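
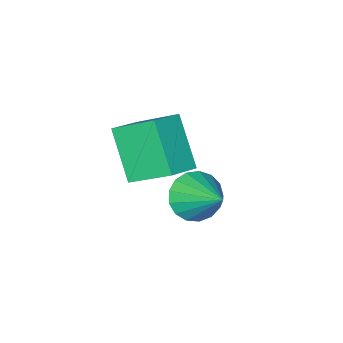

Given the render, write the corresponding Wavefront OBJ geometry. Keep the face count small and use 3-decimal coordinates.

v 2.238 1.801 -0.695
v 2.718 1.274 0.021
v 2.342 3.539 0.515
v 3.075 1.446 -0.257
v 3.241 1.698 -0.634
v 3.176 1.975 -1.025
v 2.896 2.211 -1.341
v 2.466 2.354 -1.509
v 1.983 2.369 -1.49
v 1.559 2.255 -1.289
v 1.29 2.037 -0.952
v 1.238 1.764 -0.556
v 1.415 1.5 -0.191
v 1.781 1.305 0.057
v 2.251 1.224 0.134
v 3.422 0.005 2.476
v 2.683 1.453 3.588
v 3.654 1.392 0.823
v 2.915 2.84 1.935
v 4.545 0.28 2.865
v 3.806 1.728 3.977
v 4.777 1.667 1.212
v 4.038 3.115 2.324
f 2 1 4
f 2 4 3
f 4 1 5
f 4 5 3
f 5 1 6
f 5 6 3
f 6 1 7
f 6 7 3
f 7 1 8
f 7 8 3
f 8 1 9
f 8 9 3
f 9 1 10
f 9 10 3
f 10 1 11
f 10 11 3
f 11 1 12
f 11 12 3
f 12 1 13
f 12 13 3
f 13 1 14
f 13 14 3
f 14 1 15
f 14 15 3
f 15 1 2
f 15 2 3
f 17 19 16
f 20 17 16
f 16 19 18
f 18 20 16
f 17 23 19
f 21 17 20
f 21 23 17
f 19 23 18
f 22 20 18
f 18 23 22
f 22 21 20
f 23 21 22



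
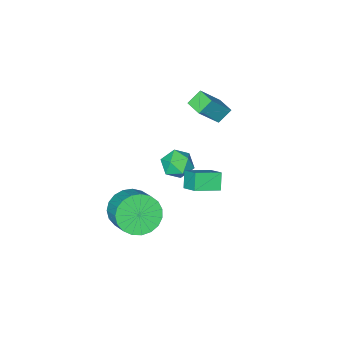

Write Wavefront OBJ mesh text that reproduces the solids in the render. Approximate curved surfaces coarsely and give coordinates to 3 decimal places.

v -2.056 3.247 -0.205
v -1.917 4.093 0.366
v -1.684 3.637 -0.875
v -1.545 4.483 -0.305
v -0.995 2.837 0.145
v -0.856 3.683 0.715
v -0.623 3.227 -0.526
v -0.484 4.073 0.045
v -4.017 1.564 2.122
v -2.998 1.474 3.3
v -3.914 2.398 2.097
v -2.896 2.308 3.275
v -3.404 1.472 1.585
v -2.386 1.382 2.763
v -3.302 2.306 1.56
v -2.283 2.216 2.738
v 1.488 2.347 -1.274
v 2.366 1.914 -1.124
v 2.77 3 -0.356
v 1.892 3.433 -0.506
v 2.435 2.131 -1.467
v 2.839 3.217 -0.699
v 2.34 2.385 -1.777
v 2.744 3.471 -1.009
v 2.098 2.633 -1.999
v 2.502 3.719 -1.232
v 1.75 2.831 -2.097
v 2.155 3.917 -1.329
v 1.357 2.945 -2.052
v 1.762 4.031 -1.284
v 0.987 2.956 -1.872
v 1.391 4.042 -1.105
v 0.703 2.862 -1.589
v 1.108 3.948 -0.822
v 0.555 2.679 -1.252
v 0.96 3.765 -0.484
v 0.568 2.438 -0.918
v 0.973 3.524 -0.15
v 0.741 2.181 -0.646
v 1.145 3.267 0.122
v 1.042 1.954 -0.482
v 1.446 3.04 0.285
v 1.42 1.794 -0.456
v 1.825 2.88 0.312
v 1.811 1.73 -0.57
v 2.215 2.816 0.197
v 2.145 1.772 -0.807
v 2.549 2.858 -0.039
v -1.977 2.328 -0.725
v -1.409 2.108 -1.209
v -1.631 1.432 0.089
v -1.063 1.212 -0.395
v -1.02 1.898 -0.03
v -1.234 2.452 -0.533
v -1.806 1.088 -0.587
v -2.02 1.642 -1.09
v -1.303 1.342 -1.123
v -0.817 1.842 -0.779
v -2.223 1.698 -0.341
v -1.737 2.198 0.003
f 2 4 1
f 5 2 1
f 1 4 3
f 3 5 1
f 2 8 4
f 6 2 5
f 6 8 2
f 4 8 3
f 7 5 3
f 3 8 7
f 7 6 5
f 8 6 7
f 10 12 9
f 13 10 9
f 9 12 11
f 11 13 9
f 10 16 12
f 14 10 13
f 14 16 10
f 12 16 11
f 15 13 11
f 11 16 15
f 15 14 13
f 16 14 15
f 18 17 21
f 18 21 19
f 19 21 22
f 19 22 20
f 21 17 23
f 21 23 22
f 22 23 24
f 22 24 20
f 23 17 25
f 23 25 24
f 24 25 26
f 24 26 20
f 25 17 27
f 25 27 26
f 26 27 28
f 26 28 20
f 27 17 29
f 27 29 28
f 28 29 30
f 28 30 20
f 29 17 31
f 29 31 30
f 30 31 32
f 30 32 20
f 31 17 33
f 31 33 32
f 32 33 34
f 32 34 20
f 33 17 35
f 33 35 34
f 34 35 36
f 34 36 20
f 35 17 37
f 35 37 36
f 36 37 38
f 36 38 20
f 37 17 39
f 37 39 38
f 38 39 40
f 38 40 20
f 39 17 41
f 39 41 40
f 40 41 42
f 40 42 20
f 41 17 43
f 41 43 42
f 42 43 44
f 42 44 20
f 43 17 45
f 43 45 44
f 44 45 46
f 44 46 20
f 45 17 47
f 45 47 46
f 46 47 48
f 46 48 20
f 47 17 18
f 47 18 48
f 48 18 19
f 48 19 20
f 49 60 54
f 49 54 50
f 49 50 56
f 49 56 59
f 49 59 60
f 50 54 58
f 54 60 53
f 60 59 51
f 59 56 55
f 56 50 57
f 52 58 53
f 52 53 51
f 52 51 55
f 52 55 57
f 52 57 58
f 53 58 54
f 51 53 60
f 55 51 59
f 57 55 56
f 58 57 50



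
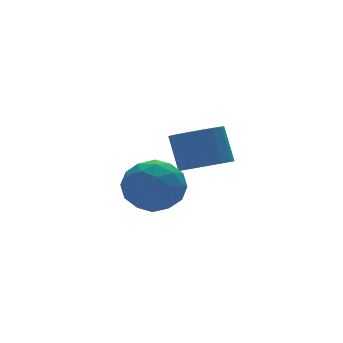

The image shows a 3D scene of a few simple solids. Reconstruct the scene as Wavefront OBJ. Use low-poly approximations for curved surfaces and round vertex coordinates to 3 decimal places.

v -1.058 -2.025 -1.505
v -0.06 -2.212 -2.123
v -1.88 -3.528 -2.377
v -0.882 -3.715 -2.995
v -0.901 -3.914 -1.824
v -0.394 -2.985 -1.285
v -1.546 -2.755 -3.215
v -1.039 -1.826 -2.676
v -0.362 -2.663 -3.18
v 0.036 -3.379 -2.32
v -1.976 -2.361 -2.18
v -1.578 -3.077 -1.32
v -0.487 -1.986 -1.737
v -1.453 -3.754 -2.763
v -1.464 -3.871 -2.074
v -0.878 -3.981 -2.438
v -0.683 -2.441 -1.245
v -0.097 -2.551 -1.608
v -0.591 -3.552 -1.432
v -1.843 -3.189 -2.892
v -1.257 -3.299 -3.255
v -1.062 -1.759 -2.062
v -0.476 -1.869 -2.426
v -1.349 -2.188 -3.068
v -0.078 -2.361 -2.722
v -0.561 -3.245 -3.235
v -0.952 -2.68 -3.364
v -0.653 -2.134 -3.047
v 0.156 -2.782 -2.216
v -0.327 -3.666 -2.729
v -0.338 -3.783 -2.041
v -0.04 -3.237 -1.724
v -0.021 -3.048 -2.838
v -1.613 -2.074 -1.771
v -2.096 -2.958 -2.284
v -1.9 -2.503 -2.776
v -1.602 -1.957 -2.459
v -1.379 -2.495 -1.265
v -1.862 -3.379 -1.778
v -1.287 -3.606 -1.453
v -0.988 -3.06 -1.136
v -1.919 -2.692 -1.662
v 2.746 0.015 -3.295
v 3.703 -0.349 -3.11
v 3.711 0.422 -1.64
v 2.754 0.785 -1.825
v 3.778 0.123 -3.358
v 3.787 0.894 -1.888
v 3.577 0.566 -3.589
v 3.586 1.337 -2.119
v 3.154 0.861 -3.741
v 3.162 1.632 -2.271
v 2.621 0.929 -3.774
v 2.629 1.7 -2.304
v 2.121 0.752 -3.678
v 2.13 1.523 -2.208
v 1.789 0.378 -3.48
v 1.797 1.149 -2.01
v 1.713 -0.094 -3.232
v 1.722 0.677 -1.762
v 1.914 -0.537 -3.001
v 1.923 0.234 -1.531
v 2.338 -0.832 -2.849
v 2.346 -0.061 -1.379
v 2.871 -0.9 -2.816
v 2.879 -0.129 -1.346
v 3.37 -0.723 -2.912
v 3.379 0.048 -1.442
f 1 38 17
f 38 12 41
f 17 41 6
f 38 41 17
f 1 17 13
f 17 6 18
f 13 18 2
f 17 18 13
f 1 13 22
f 13 2 23
f 22 23 8
f 13 23 22
f 1 22 34
f 22 8 37
f 34 37 11
f 22 37 34
f 1 34 38
f 34 11 42
f 38 42 12
f 34 42 38
f 2 18 29
f 18 6 32
f 29 32 10
f 18 32 29
f 6 41 19
f 41 12 40
f 19 40 5
f 41 40 19
f 12 42 39
f 42 11 35
f 39 35 3
f 42 35 39
f 11 37 36
f 37 8 24
f 36 24 7
f 37 24 36
f 8 23 28
f 23 2 25
f 28 25 9
f 23 25 28
f 4 30 16
f 30 10 31
f 16 31 5
f 30 31 16
f 4 16 14
f 16 5 15
f 14 15 3
f 16 15 14
f 4 14 21
f 14 3 20
f 21 20 7
f 14 20 21
f 4 21 26
f 21 7 27
f 26 27 9
f 21 27 26
f 4 26 30
f 26 9 33
f 30 33 10
f 26 33 30
f 5 31 19
f 31 10 32
f 19 32 6
f 31 32 19
f 3 15 39
f 15 5 40
f 39 40 12
f 15 40 39
f 7 20 36
f 20 3 35
f 36 35 11
f 20 35 36
f 9 27 28
f 27 7 24
f 28 24 8
f 27 24 28
f 10 33 29
f 33 9 25
f 29 25 2
f 33 25 29
f 44 43 47
f 44 47 45
f 45 47 48
f 45 48 46
f 47 43 49
f 47 49 48
f 48 49 50
f 48 50 46
f 49 43 51
f 49 51 50
f 50 51 52
f 50 52 46
f 51 43 53
f 51 53 52
f 52 53 54
f 52 54 46
f 53 43 55
f 53 55 54
f 54 55 56
f 54 56 46
f 55 43 57
f 55 57 56
f 56 57 58
f 56 58 46
f 57 43 59
f 57 59 58
f 58 59 60
f 58 60 46
f 59 43 61
f 59 61 60
f 60 61 62
f 60 62 46
f 61 43 63
f 61 63 62
f 62 63 64
f 62 64 46
f 63 43 65
f 63 65 64
f 64 65 66
f 64 66 46
f 65 43 67
f 65 67 66
f 66 67 68
f 66 68 46
f 67 43 44
f 67 44 68
f 68 44 45
f 68 45 46



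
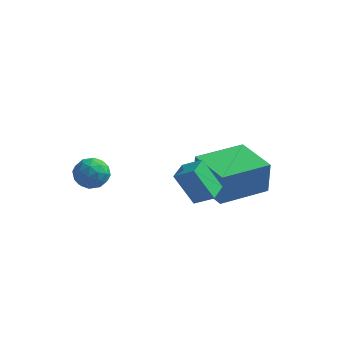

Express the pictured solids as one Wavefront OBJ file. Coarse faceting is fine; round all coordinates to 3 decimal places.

v 0.671 1.833 -3.106
v 0.748 1.794 -1.699
v -0.752 2.93 -2.999
v -0.675 2.89 -1.591
v 1.915 3.45 -3.129
v 1.992 3.41 -1.721
v 0.492 4.546 -3.021
v 0.569 4.507 -1.614
v -3.663 0.027 -0.726
v -3.005 -0.112 -0.516
v -3.535 -0.688 -1.604
v -2.877 -0.827 -1.394
v -3.424 -1.05 -1.01
v -3.503 -0.608 -0.467
v -3.037 -0.192 -1.653
v -3.116 0.25 -1.11
v -2.618 -0.248 -1.089
v -2.857 -0.778 -0.692
v -3.683 -0.022 -1.428
v -3.922 -0.552 -1.031
v -3.345 0.02 -0.544
v -3.195 -0.82 -1.576
v -3.516 -0.951 -1.35
v -3.129 -1.033 -1.227
v -3.638 -0.271 -0.515
v -3.251 -0.353 -0.392
v -3.497 -0.904 -0.682
v -3.289 -0.447 -1.728
v -2.902 -0.529 -1.605
v -3.411 0.233 -0.893
v -3.024 0.151 -0.77
v -3.043 0.104 -1.438
v -2.731 -0.141 -0.757
v -2.656 -0.562 -1.274
v -2.75 -0.188 -1.426
v -2.796 0.072 -1.106
v -2.872 -0.453 -0.524
v -2.796 -0.873 -1.04
v -3.118 -1.004 -0.814
v -3.164 -0.745 -0.495
v -2.644 -0.533 -0.861
v -3.744 0.073 -1.08
v -3.668 -0.347 -1.596
v -3.376 -0.055 -1.625
v -3.422 0.204 -1.306
v -3.884 -0.238 -0.846
v -3.809 -0.659 -1.363
v -3.744 -0.872 -1.014
v -3.79 -0.612 -0.694
v -3.896 -0.267 -1.259
v 0.576 -0.596 -1.558
v -0.144 -0.643 -0.335
v 0.552 0.294 -1.537
v -0.168 0.246 -0.314
v 1.308 -0.586 -1.126
v 0.588 -0.634 0.097
v 1.284 0.303 -1.105
v 0.564 0.256 0.118
f 2 4 1
f 5 2 1
f 1 4 3
f 3 5 1
f 2 8 4
f 6 2 5
f 6 8 2
f 4 8 3
f 7 5 3
f 3 8 7
f 7 6 5
f 8 6 7
f 9 46 25
f 46 20 49
f 25 49 14
f 46 49 25
f 9 25 21
f 25 14 26
f 21 26 10
f 25 26 21
f 9 21 30
f 21 10 31
f 30 31 16
f 21 31 30
f 9 30 42
f 30 16 45
f 42 45 19
f 30 45 42
f 9 42 46
f 42 19 50
f 46 50 20
f 42 50 46
f 10 26 37
f 26 14 40
f 37 40 18
f 26 40 37
f 14 49 27
f 49 20 48
f 27 48 13
f 49 48 27
f 20 50 47
f 50 19 43
f 47 43 11
f 50 43 47
f 19 45 44
f 45 16 32
f 44 32 15
f 45 32 44
f 16 31 36
f 31 10 33
f 36 33 17
f 31 33 36
f 12 38 24
f 38 18 39
f 24 39 13
f 38 39 24
f 12 24 22
f 24 13 23
f 22 23 11
f 24 23 22
f 12 22 29
f 22 11 28
f 29 28 15
f 22 28 29
f 12 29 34
f 29 15 35
f 34 35 17
f 29 35 34
f 12 34 38
f 34 17 41
f 38 41 18
f 34 41 38
f 13 39 27
f 39 18 40
f 27 40 14
f 39 40 27
f 11 23 47
f 23 13 48
f 47 48 20
f 23 48 47
f 15 28 44
f 28 11 43
f 44 43 19
f 28 43 44
f 17 35 36
f 35 15 32
f 36 32 16
f 35 32 36
f 18 41 37
f 41 17 33
f 37 33 10
f 41 33 37
f 52 54 51
f 55 52 51
f 51 54 53
f 53 55 51
f 52 58 54
f 56 52 55
f 56 58 52
f 54 58 53
f 57 55 53
f 53 58 57
f 57 56 55
f 58 56 57



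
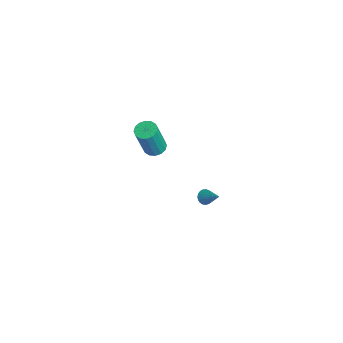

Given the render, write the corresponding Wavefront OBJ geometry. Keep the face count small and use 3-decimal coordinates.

v 0.508 3.546 -3.611
v 0.863 3.49 -3.958
v 1.492 4.054 -2.689
v 0.797 3.683 -3.995
v 0.681 3.854 -3.965
v 0.536 3.97 -3.874
v 0.385 4.014 -3.737
v 0.256 3.977 -3.578
v 0.17 3.865 -3.425
v 0.143 3.698 -3.305
v 0.179 3.505 -3.236
v 0.272 3.319 -3.233
v 0.406 3.172 -3.295
v 0.557 3.09 -3.411
v 0.7 3.087 -3.562
v 0.81 3.163 -3.722
v 0.868 3.306 -3.862
v 1.445 0.483 2.755
v 1.886 0.068 2.548
v 2.277 -0.518 4.558
v 1.835 -0.103 4.765
v 2.051 0.351 2.599
v 2.442 -0.235 4.609
v 2.053 0.669 2.691
v 2.444 0.083 4.701
v 1.893 0.938 2.8
v 2.284 0.352 4.81
v 1.612 1.084 2.898
v 2.003 0.498 4.908
v 1.286 1.069 2.957
v 1.677 0.483 4.967
v 1.003 0.898 2.962
v 1.394 0.312 4.972
v 0.838 0.615 2.911
v 1.229 0.029 4.921
v 0.836 0.297 2.819
v 1.227 -0.289 4.829
v 0.996 0.028 2.71
v 1.387 -0.558 4.72
v 1.277 -0.118 2.612
v 1.668 -0.704 4.622
v 1.603 -0.103 2.553
v 1.994 -0.689 4.563
f 2 1 4
f 2 4 3
f 4 1 5
f 4 5 3
f 5 1 6
f 5 6 3
f 6 1 7
f 6 7 3
f 7 1 8
f 7 8 3
f 8 1 9
f 8 9 3
f 9 1 10
f 9 10 3
f 10 1 11
f 10 11 3
f 11 1 12
f 11 12 3
f 12 1 13
f 12 13 3
f 13 1 14
f 13 14 3
f 14 1 15
f 14 15 3
f 15 1 16
f 15 16 3
f 16 1 17
f 16 17 3
f 17 1 2
f 17 2 3
f 19 18 22
f 19 22 20
f 20 22 23
f 20 23 21
f 22 18 24
f 22 24 23
f 23 24 25
f 23 25 21
f 24 18 26
f 24 26 25
f 25 26 27
f 25 27 21
f 26 18 28
f 26 28 27
f 27 28 29
f 27 29 21
f 28 18 30
f 28 30 29
f 29 30 31
f 29 31 21
f 30 18 32
f 30 32 31
f 31 32 33
f 31 33 21
f 32 18 34
f 32 34 33
f 33 34 35
f 33 35 21
f 34 18 36
f 34 36 35
f 35 36 37
f 35 37 21
f 36 18 38
f 36 38 37
f 37 38 39
f 37 39 21
f 38 18 40
f 38 40 39
f 39 40 41
f 39 41 21
f 40 18 42
f 40 42 41
f 41 42 43
f 41 43 21
f 42 18 19
f 42 19 43
f 43 19 20
f 43 20 21



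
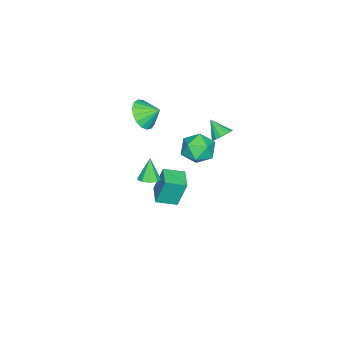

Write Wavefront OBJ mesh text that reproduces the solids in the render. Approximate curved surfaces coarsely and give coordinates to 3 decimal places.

v 1.076 2.349 2.871
v 1.903 2.992 3.219
v 1.597 1.068 4.001
v 2.424 1.711 4.349
v 1.379 1.975 4.591
v 1.058 2.767 3.892
v 2.442 1.293 3.328
v 2.121 2.085 2.629
v 2.747 2.339 3.501
v 2.091 2.761 4.282
v 1.409 1.299 2.938
v 0.753 1.721 3.719
v -0.387 2.581 3.211
v -0.097 2.952 3.729
v -0.733 1.679 4.049
v -0.44 3.067 3.712
v -0.769 3.053 3.56
v -0.995 2.912 3.315
v -1.058 2.682 3.041
v -0.942 2.426 2.814
v -0.676 2.211 2.692
v -0.333 2.095 2.71
v -0.005 2.11 2.861
v 0.222 2.251 3.107
v 0.285 2.481 3.38
v 0.168 2.737 3.608
v -1.54 -2.349 -4.676
v -1.767 -1.813 -2.773
v -2.217 -1.214 -5.075
v -2.444 -0.679 -3.172
v -0.356 -1.661 -4.728
v -0.583 -1.126 -2.825
v -1.033 -0.527 -5.127
v -1.26 0.009 -3.224
v -0.59 -2.18 -2.897
v -0.015 -1.849 -2.618
v -1.17 -2.38 -1.463
v -0.368 -1.519 -2.715
v -0.825 -1.499 -2.897
v -1.172 -1.797 -3.079
v -1.247 -2.274 -3.176
v -1.014 -2.707 -3.143
v -0.583 -2.893 -2.994
v -0.155 -2.745 -2.8
v 0.069 -2.333 -2.652
v -0.812 -2.588 2.879
v -0.304 -3.072 3.713
v -0.968 -1.612 3.541
v 0.081 -2.835 3.453
v 0.262 -2.541 3.062
v 0.196 -2.257 2.628
v -0.101 -2.05 2.253
v -0.56 -1.966 2.02
v -1.077 -2.024 1.985
v -1.534 -2.212 2.154
v -1.825 -2.486 2.489
v -1.884 -2.783 2.914
v -1.697 -3.036 3.331
v -1.308 -3.186 3.644
v -0.805 -3.199 3.782
f 1 12 6
f 1 6 2
f 1 2 8
f 1 8 11
f 1 11 12
f 2 6 10
f 6 12 5
f 12 11 3
f 11 8 7
f 8 2 9
f 4 10 5
f 4 5 3
f 4 3 7
f 4 7 9
f 4 9 10
f 5 10 6
f 3 5 12
f 7 3 11
f 9 7 8
f 10 9 2
f 14 13 16
f 14 16 15
f 16 13 17
f 16 17 15
f 17 13 18
f 17 18 15
f 18 13 19
f 18 19 15
f 19 13 20
f 19 20 15
f 20 13 21
f 20 21 15
f 21 13 22
f 21 22 15
f 22 13 23
f 22 23 15
f 23 13 24
f 23 24 15
f 24 13 25
f 24 25 15
f 25 13 26
f 25 26 15
f 26 13 14
f 26 14 15
f 28 30 27
f 31 28 27
f 27 30 29
f 29 31 27
f 28 34 30
f 32 28 31
f 32 34 28
f 30 34 29
f 33 31 29
f 29 34 33
f 33 32 31
f 34 32 33
f 36 35 38
f 36 38 37
f 38 35 39
f 38 39 37
f 39 35 40
f 39 40 37
f 40 35 41
f 40 41 37
f 41 35 42
f 41 42 37
f 42 35 43
f 42 43 37
f 43 35 44
f 43 44 37
f 44 35 45
f 44 45 37
f 45 35 36
f 45 36 37
f 47 46 49
f 47 49 48
f 49 46 50
f 49 50 48
f 50 46 51
f 50 51 48
f 51 46 52
f 51 52 48
f 52 46 53
f 52 53 48
f 53 46 54
f 53 54 48
f 54 46 55
f 54 55 48
f 55 46 56
f 55 56 48
f 56 46 57
f 56 57 48
f 57 46 58
f 57 58 48
f 58 46 59
f 58 59 48
f 59 46 60
f 59 60 48
f 60 46 47
f 60 47 48



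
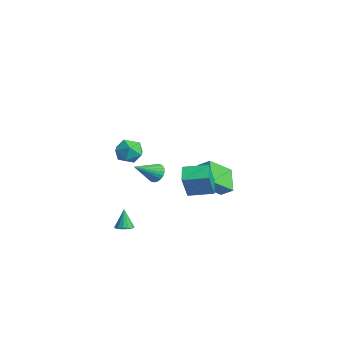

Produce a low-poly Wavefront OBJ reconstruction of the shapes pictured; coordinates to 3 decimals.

v -0.629 0.992 -3.25
v -0.187 0.431 -1.729
v -1.52 1.451 -2.822
v -1.079 0.89 -1.301
v 0.099 2.19 -3.019
v 0.54 1.629 -1.498
v -0.793 2.649 -2.591
v -0.351 2.088 -1.07
v 1.009 -3.372 -3.648
v 1.424 -3.628 -3.497
v 0.691 -3.228 -2.532
v 1.5 -3.351 -3.511
v 1.421 -3.081 -3.568
v 1.211 -2.903 -3.651
v 0.937 -2.874 -3.733
v 0.686 -3.003 -3.788
v 0.538 -3.249 -3.799
v 0.539 -3.534 -3.762
v 0.69 -3.767 -3.689
v 0.942 -3.875 -3.603
v 1.216 -3.823 -3.531
v -0.517 -0.859 -1.066
v -0.015 -0.632 -0.805
v -0.363 -2.181 -0.214
v -0.184 -0.555 -0.655
v -0.403 -0.525 -0.569
v -0.64 -0.546 -0.558
v -0.858 -0.614 -0.624
v -1.025 -0.72 -0.758
v -1.113 -0.846 -0.938
v -1.112 -0.975 -1.139
v -1.019 -1.087 -1.328
v -0.85 -1.163 -1.477
v -0.631 -1.193 -1.564
v -0.394 -1.173 -1.575
v -0.176 -1.105 -1.508
v -0.01 -0.999 -1.375
v 0.079 -0.872 -1.194
v 0.077 -0.743 -0.994
v 0.405 -2.644 2.026
v 1.16 -2.533 2.325
v 0.86 -3.607 1.235
v 1.615 -3.496 1.534
v 1.029 -3.815 2.01
v 0.748 -3.22 2.499
v 1.272 -2.92 1.061
v 0.991 -2.325 1.55
v 1.697 -2.704 1.728
v 1.546 -3.257 2.315
v 0.474 -2.883 1.245
v 0.323 -3.436 1.832
v -2.297 3.824 -4.725
v -2.113 2.414 -3.606
v -3.526 4.348 -3.863
v -3.342 2.938 -2.744
v -1.758 4.282 -4.236
v -1.574 2.872 -3.117
v -2.987 4.806 -3.374
v -2.803 3.396 -2.255
f 2 4 1
f 5 2 1
f 1 4 3
f 3 5 1
f 2 8 4
f 6 2 5
f 6 8 2
f 4 8 3
f 7 5 3
f 3 8 7
f 7 6 5
f 8 6 7
f 10 9 12
f 10 12 11
f 12 9 13
f 12 13 11
f 13 9 14
f 13 14 11
f 14 9 15
f 14 15 11
f 15 9 16
f 15 16 11
f 16 9 17
f 16 17 11
f 17 9 18
f 17 18 11
f 18 9 19
f 18 19 11
f 19 9 20
f 19 20 11
f 20 9 21
f 20 21 11
f 21 9 10
f 21 10 11
f 23 22 25
f 23 25 24
f 25 22 26
f 25 26 24
f 26 22 27
f 26 27 24
f 27 22 28
f 27 28 24
f 28 22 29
f 28 29 24
f 29 22 30
f 29 30 24
f 30 22 31
f 30 31 24
f 31 22 32
f 31 32 24
f 32 22 33
f 32 33 24
f 33 22 34
f 33 34 24
f 34 22 35
f 34 35 24
f 35 22 36
f 35 36 24
f 36 22 37
f 36 37 24
f 37 22 38
f 37 38 24
f 38 22 39
f 38 39 24
f 39 22 23
f 39 23 24
f 40 51 45
f 40 45 41
f 40 41 47
f 40 47 50
f 40 50 51
f 41 45 49
f 45 51 44
f 51 50 42
f 50 47 46
f 47 41 48
f 43 49 44
f 43 44 42
f 43 42 46
f 43 46 48
f 43 48 49
f 44 49 45
f 42 44 51
f 46 42 50
f 48 46 47
f 49 48 41
f 53 55 52
f 56 53 52
f 52 55 54
f 54 56 52
f 53 59 55
f 57 53 56
f 57 59 53
f 55 59 54
f 58 56 54
f 54 59 58
f 58 57 56
f 59 57 58



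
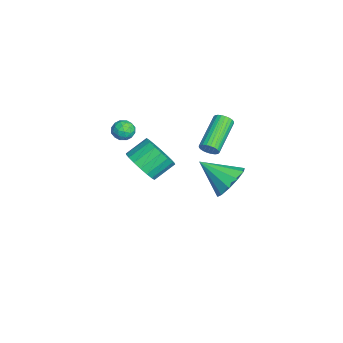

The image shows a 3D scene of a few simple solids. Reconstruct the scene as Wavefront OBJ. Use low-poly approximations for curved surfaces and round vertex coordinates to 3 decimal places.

v -0.991 3.103 0.872
v -0.673 3.353 1.245
v -2.432 4.188 2.181
v -2.749 3.937 1.808
v -0.684 3.503 1.091
v -2.442 4.337 2.028
v -0.741 3.592 0.905
v -2.5 4.426 1.841
v -0.837 3.606 0.713
v -2.595 4.441 1.649
v -0.955 3.544 0.545
v -2.714 4.378 1.482
v -1.079 3.415 0.427
v -2.838 4.249 1.364
v -1.19 3.238 0.377
v -2.949 4.072 1.314
v -1.27 3.04 0.402
v -3.029 3.875 1.339
v -1.308 2.852 0.499
v -3.067 3.687 1.435
v -1.298 2.703 0.652
v -3.056 3.537 1.589
v -1.24 2.614 0.839
v -2.999 3.448 1.775
v -1.145 2.599 1.031
v -2.903 3.434 1.967
v -1.026 2.662 1.198
v -2.785 3.496 2.135
v -0.902 2.791 1.316
v -2.661 3.625 2.253
v -0.791 2.968 1.366
v -2.55 3.802 2.303
v -0.711 3.165 1.341
v -2.47 4 2.278
v -0.894 -0.345 -0.283
v -0.255 -0.654 0.531
v -0.746 0.395 1.316
v -1.386 0.705 0.503
v 0.022 -0.344 0.289
v -0.47 0.705 1.075
v 0.117 -0.034 -0.065
v -0.374 1.015 0.72
v 0.012 0.214 -0.463
v -0.479 1.264 0.322
v -0.273 0.352 -0.825
v -0.764 1.402 -0.04
v -0.68 0.352 -1.08
v -1.172 1.401 -0.294
v -1.13 0.214 -1.177
v -1.622 1.263 -0.391
v -1.534 -0.035 -1.096
v -2.025 1.014 -0.311
v -1.81 -0.345 -0.855
v -2.302 0.704 -0.069
v -1.906 -0.655 -0.5
v -2.397 0.394 0.285
v -1.801 -0.904 -0.102
v -2.292 0.146 0.683
v -1.516 -1.042 0.26
v -2.007 0.008 1.045
v -1.108 -1.041 0.514
v -1.6 0.008 1.3
v -0.658 -0.903 0.611
v -1.15 0.146 1.397
v -0.584 -0.756 2.204
v -0.226 -1.281 2.349
v -1.294 -1.039 2.931
v -0.936 -1.564 3.076
v -0.718 -0.969 3.228
v -0.279 -0.794 2.779
v -1.241 -1.526 2.501
v -0.802 -1.351 2.052
v -0.632 -1.757 2.533
v -0.309 -1.413 2.982
v -1.211 -0.907 2.298
v -0.888 -0.563 2.747
v -0.342 -0.994 2.213
v -1.178 -1.326 3.067
v -1.049 -0.976 3.157
v -0.839 -1.285 3.242
v -0.374 -0.708 2.465
v -0.164 -1.016 2.551
v -0.453 -0.832 3.068
v -1.356 -1.304 2.729
v -1.146 -1.612 2.815
v -0.681 -1.035 2.038
v -0.471 -1.344 2.123
v -1.067 -1.488 2.212
v -0.371 -1.582 2.406
v -0.789 -1.748 2.833
v -0.967 -1.726 2.495
v -0.709 -1.623 2.231
v -0.181 -1.38 2.67
v -0.599 -1.546 3.098
v -0.47 -1.196 3.187
v -0.212 -1.094 2.923
v -0.42 -1.66 2.778
v -0.921 -0.774 2.182
v -1.339 -0.94 2.61
v -1.308 -1.226 2.357
v -1.05 -1.124 2.093
v -0.731 -0.572 2.447
v -1.149 -0.738 2.874
v -0.811 -0.697 3.049
v -0.553 -0.594 2.785
v -1.1 -0.66 2.502
v 4.166 3.867 2.492
v 5.125 3.726 2.869
v 3.534 2.393 3.548
v 4.817 4.136 3.256
v 4.261 4.443 3.352
v 3.668 4.53 3.119
v 3.266 4.364 2.646
v 3.207 4.008 2.115
v 3.515 3.597 1.727
v 4.071 3.29 1.631
v 4.664 3.203 1.864
v 5.066 3.369 2.337
f 2 1 5
f 2 5 3
f 3 5 6
f 3 6 4
f 5 1 7
f 5 7 6
f 6 7 8
f 6 8 4
f 7 1 9
f 7 9 8
f 8 9 10
f 8 10 4
f 9 1 11
f 9 11 10
f 10 11 12
f 10 12 4
f 11 1 13
f 11 13 12
f 12 13 14
f 12 14 4
f 13 1 15
f 13 15 14
f 14 15 16
f 14 16 4
f 15 1 17
f 15 17 16
f 16 17 18
f 16 18 4
f 17 1 19
f 17 19 18
f 18 19 20
f 18 20 4
f 19 1 21
f 19 21 20
f 20 21 22
f 20 22 4
f 21 1 23
f 21 23 22
f 22 23 24
f 22 24 4
f 23 1 25
f 23 25 24
f 24 25 26
f 24 26 4
f 25 1 27
f 25 27 26
f 26 27 28
f 26 28 4
f 27 1 29
f 27 29 28
f 28 29 30
f 28 30 4
f 29 1 31
f 29 31 30
f 30 31 32
f 30 32 4
f 31 1 33
f 31 33 32
f 32 33 34
f 32 34 4
f 33 1 2
f 33 2 34
f 34 2 3
f 34 3 4
f 36 35 39
f 36 39 37
f 37 39 40
f 37 40 38
f 39 35 41
f 39 41 40
f 40 41 42
f 40 42 38
f 41 35 43
f 41 43 42
f 42 43 44
f 42 44 38
f 43 35 45
f 43 45 44
f 44 45 46
f 44 46 38
f 45 35 47
f 45 47 46
f 46 47 48
f 46 48 38
f 47 35 49
f 47 49 48
f 48 49 50
f 48 50 38
f 49 35 51
f 49 51 50
f 50 51 52
f 50 52 38
f 51 35 53
f 51 53 52
f 52 53 54
f 52 54 38
f 53 35 55
f 53 55 54
f 54 55 56
f 54 56 38
f 55 35 57
f 55 57 56
f 56 57 58
f 56 58 38
f 57 35 59
f 57 59 58
f 58 59 60
f 58 60 38
f 59 35 61
f 59 61 60
f 60 61 62
f 60 62 38
f 61 35 63
f 61 63 62
f 62 63 64
f 62 64 38
f 63 35 36
f 63 36 64
f 64 36 37
f 64 37 38
f 65 102 81
f 102 76 105
f 81 105 70
f 102 105 81
f 65 81 77
f 81 70 82
f 77 82 66
f 81 82 77
f 65 77 86
f 77 66 87
f 86 87 72
f 77 87 86
f 65 86 98
f 86 72 101
f 98 101 75
f 86 101 98
f 65 98 102
f 98 75 106
f 102 106 76
f 98 106 102
f 66 82 93
f 82 70 96
f 93 96 74
f 82 96 93
f 70 105 83
f 105 76 104
f 83 104 69
f 105 104 83
f 76 106 103
f 106 75 99
f 103 99 67
f 106 99 103
f 75 101 100
f 101 72 88
f 100 88 71
f 101 88 100
f 72 87 92
f 87 66 89
f 92 89 73
f 87 89 92
f 68 94 80
f 94 74 95
f 80 95 69
f 94 95 80
f 68 80 78
f 80 69 79
f 78 79 67
f 80 79 78
f 68 78 85
f 78 67 84
f 85 84 71
f 78 84 85
f 68 85 90
f 85 71 91
f 90 91 73
f 85 91 90
f 68 90 94
f 90 73 97
f 94 97 74
f 90 97 94
f 69 95 83
f 95 74 96
f 83 96 70
f 95 96 83
f 67 79 103
f 79 69 104
f 103 104 76
f 79 104 103
f 71 84 100
f 84 67 99
f 100 99 75
f 84 99 100
f 73 91 92
f 91 71 88
f 92 88 72
f 91 88 92
f 74 97 93
f 97 73 89
f 93 89 66
f 97 89 93
f 108 107 110
f 108 110 109
f 110 107 111
f 110 111 109
f 111 107 112
f 111 112 109
f 112 107 113
f 112 113 109
f 113 107 114
f 113 114 109
f 114 107 115
f 114 115 109
f 115 107 116
f 115 116 109
f 116 107 117
f 116 117 109
f 117 107 118
f 117 118 109
f 118 107 108
f 118 108 109



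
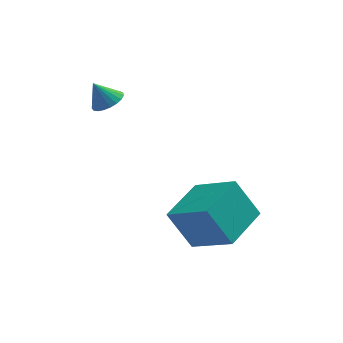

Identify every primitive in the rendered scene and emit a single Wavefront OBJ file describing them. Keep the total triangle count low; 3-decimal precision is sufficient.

v -2.59 -0.098 1.059
v -1.989 -0.185 1.406
v -3.13 0.018 2.021
v -1.995 0.104 1.368
v -2.105 0.357 1.276
v -2.298 0.532 1.146
v -2.542 0.598 1.002
v -2.794 0.544 0.867
v -3.011 0.378 0.765
v -3.155 0.13 0.714
v -3.201 -0.157 0.723
v -3.142 -0.434 0.789
v -2.987 -0.653 0.903
v -2.764 -0.776 1.043
v -2.51 -0.782 1.186
v -2.27 -0.669 1.307
v -2.086 -0.458 1.385
v 0.294 -4.323 -4.234
v 1.681 -5.485 -3.169
v -0.618 -3.944 -2.635
v 0.768 -5.106 -1.569
v 1.492 -2.634 -3.951
v 2.878 -3.796 -2.885
v 0.579 -2.255 -2.351
v 1.966 -3.417 -1.286
f 2 1 4
f 2 4 3
f 4 1 5
f 4 5 3
f 5 1 6
f 5 6 3
f 6 1 7
f 6 7 3
f 7 1 8
f 7 8 3
f 8 1 9
f 8 9 3
f 9 1 10
f 9 10 3
f 10 1 11
f 10 11 3
f 11 1 12
f 11 12 3
f 12 1 13
f 12 13 3
f 13 1 14
f 13 14 3
f 14 1 15
f 14 15 3
f 15 1 16
f 15 16 3
f 16 1 17
f 16 17 3
f 17 1 2
f 17 2 3
f 19 21 18
f 22 19 18
f 18 21 20
f 20 22 18
f 19 25 21
f 23 19 22
f 23 25 19
f 21 25 20
f 24 22 20
f 20 25 24
f 24 23 22
f 25 23 24



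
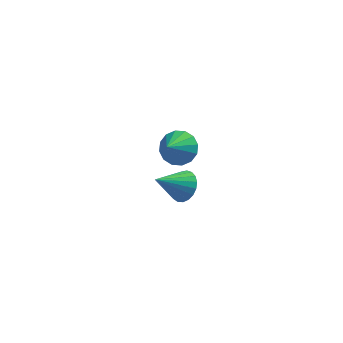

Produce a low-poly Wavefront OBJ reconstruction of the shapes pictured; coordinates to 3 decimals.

v -2.708 0.119 3.275
v -1.71 0.021 3.673
v -3.272 -1.019 4.405
v -1.944 0.432 3.97
v -2.383 0.76 4.081
v -2.91 0.915 3.975
v -3.382 0.858 3.682
v -3.674 0.602 3.28
v -3.707 0.217 2.876
v -3.473 -0.195 2.579
v -3.034 -0.522 2.468
v -2.507 -0.678 2.574
v -2.035 -0.62 2.867
v -1.743 -0.365 3.269
v -2.553 3.818 -3.662
v -1.846 3.182 -3.216
v -4.087 3.042 -2.338
v -1.814 3.54 -2.969
v -1.91 3.947 -2.842
v -2.117 4.331 -2.857
v -2.399 4.627 -3.011
v -2.708 4.782 -3.277
v -2.99 4.771 -3.611
v -3.196 4.595 -3.953
v -3.291 4.284 -4.245
v -3.259 3.893 -4.436
v -3.104 3.489 -4.493
v -2.854 3.142 -4.407
v -2.552 2.911 -4.192
v -2.25 2.837 -3.885
v -2 2.933 -3.54
f 2 1 4
f 2 4 3
f 4 1 5
f 4 5 3
f 5 1 6
f 5 6 3
f 6 1 7
f 6 7 3
f 7 1 8
f 7 8 3
f 8 1 9
f 8 9 3
f 9 1 10
f 9 10 3
f 10 1 11
f 10 11 3
f 11 1 12
f 11 12 3
f 12 1 13
f 12 13 3
f 13 1 14
f 13 14 3
f 14 1 2
f 14 2 3
f 16 15 18
f 16 18 17
f 18 15 19
f 18 19 17
f 19 15 20
f 19 20 17
f 20 15 21
f 20 21 17
f 21 15 22
f 21 22 17
f 22 15 23
f 22 23 17
f 23 15 24
f 23 24 17
f 24 15 25
f 24 25 17
f 25 15 26
f 25 26 17
f 26 15 27
f 26 27 17
f 27 15 28
f 27 28 17
f 28 15 29
f 28 29 17
f 29 15 30
f 29 30 17
f 30 15 31
f 30 31 17
f 31 15 16
f 31 16 17



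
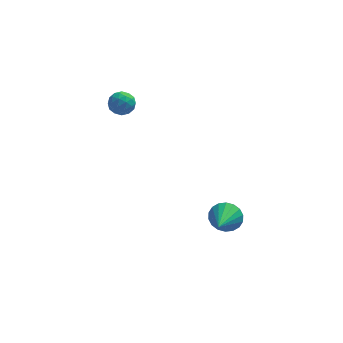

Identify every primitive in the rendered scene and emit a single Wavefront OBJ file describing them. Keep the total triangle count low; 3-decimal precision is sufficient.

v -4.69 1.147 3.569
v -4.328 1.384 4.215
v -3.612 0.656 3.145
v -3.25 0.893 3.791
v -3.776 0.321 3.828
v -4.443 0.625 4.09
v -3.497 1.415 3.27
v -4.164 1.719 3.532
v -3.591 1.55 4.031
v -3.763 0.874 4.375
v -4.177 1.166 2.985
v -4.349 0.49 3.329
v -4.604 1.309 3.929
v -3.336 0.731 3.431
v -3.645 0.395 3.452
v -3.433 0.535 3.832
v -4.671 0.862 3.855
v -4.459 1.002 4.235
v -4.134 0.377 4.008
v -3.481 1.038 3.125
v -3.269 1.178 3.505
v -4.507 1.505 3.528
v -4.295 1.645 3.908
v -3.806 1.663 3.352
v -3.958 1.546 4.201
v -3.324 1.257 3.952
v -3.469 1.564 3.645
v -3.861 1.742 3.799
v -4.059 1.148 4.403
v -3.425 0.859 4.154
v -3.735 0.523 4.176
v -4.127 0.702 4.33
v -3.626 1.246 4.295
v -4.515 1.181 3.206
v -3.881 0.892 2.957
v -3.813 1.338 3.03
v -4.205 1.517 3.184
v -4.616 0.783 3.408
v -3.982 0.494 3.159
v -4.079 0.298 3.561
v -4.471 0.476 3.715
v -4.314 0.794 3.065
v 1.337 -1.842 -3.44
v 2.072 -1.747 -2.862
v 0.843 -3.618 -2.52
v 1.765 -1.554 -2.654
v 1.373 -1.418 -2.602
v 0.974 -1.366 -2.716
v 0.647 -1.408 -2.973
v 0.456 -1.536 -3.322
v 0.44 -1.725 -3.695
v 0.602 -1.937 -4.018
v 0.909 -2.13 -4.226
v 1.301 -2.266 -4.278
v 1.7 -2.318 -4.164
v 2.028 -2.276 -3.907
v 2.218 -2.148 -3.558
v 2.234 -1.959 -3.185
f 1 38 17
f 38 12 41
f 17 41 6
f 38 41 17
f 1 17 13
f 17 6 18
f 13 18 2
f 17 18 13
f 1 13 22
f 13 2 23
f 22 23 8
f 13 23 22
f 1 22 34
f 22 8 37
f 34 37 11
f 22 37 34
f 1 34 38
f 34 11 42
f 38 42 12
f 34 42 38
f 2 18 29
f 18 6 32
f 29 32 10
f 18 32 29
f 6 41 19
f 41 12 40
f 19 40 5
f 41 40 19
f 12 42 39
f 42 11 35
f 39 35 3
f 42 35 39
f 11 37 36
f 37 8 24
f 36 24 7
f 37 24 36
f 8 23 28
f 23 2 25
f 28 25 9
f 23 25 28
f 4 30 16
f 30 10 31
f 16 31 5
f 30 31 16
f 4 16 14
f 16 5 15
f 14 15 3
f 16 15 14
f 4 14 21
f 14 3 20
f 21 20 7
f 14 20 21
f 4 21 26
f 21 7 27
f 26 27 9
f 21 27 26
f 4 26 30
f 26 9 33
f 30 33 10
f 26 33 30
f 5 31 19
f 31 10 32
f 19 32 6
f 31 32 19
f 3 15 39
f 15 5 40
f 39 40 12
f 15 40 39
f 7 20 36
f 20 3 35
f 36 35 11
f 20 35 36
f 9 27 28
f 27 7 24
f 28 24 8
f 27 24 28
f 10 33 29
f 33 9 25
f 29 25 2
f 33 25 29
f 44 43 46
f 44 46 45
f 46 43 47
f 46 47 45
f 47 43 48
f 47 48 45
f 48 43 49
f 48 49 45
f 49 43 50
f 49 50 45
f 50 43 51
f 50 51 45
f 51 43 52
f 51 52 45
f 52 43 53
f 52 53 45
f 53 43 54
f 53 54 45
f 54 43 55
f 54 55 45
f 55 43 56
f 55 56 45
f 56 43 57
f 56 57 45
f 57 43 58
f 57 58 45
f 58 43 44
f 58 44 45



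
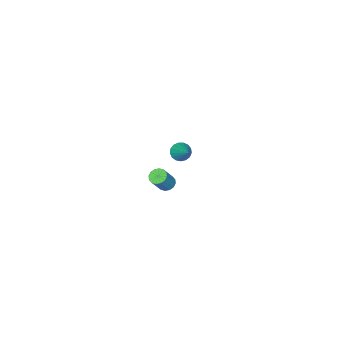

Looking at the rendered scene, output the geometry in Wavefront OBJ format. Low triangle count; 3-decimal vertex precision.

v 0.343 2.896 3.435
v 0.766 2.955 3.089
v 0.897 3.904 4.285
v 0.588 3.127 3.001
v 0.354 3.247 3.012
v 0.117 3.286 3.12
v -0.068 3.236 3.301
v -0.159 3.108 3.512
v -0.135 2.931 3.706
v -0.001 2.747 3.838
v 0.211 2.596 3.877
v 0.454 2.515 3.816
v 0.671 2.52 3.667
v 0.813 2.612 3.466
v 0.847 2.769 3.257
v -3.254 -1.463 -3.949
v -2.885 -1.744 -4.184
v -2.137 -1.679 -3.086
v -2.506 -1.397 -2.851
v -2.824 -1.488 -4.24
v -2.076 -1.423 -3.142
v -2.878 -1.225 -4.219
v -2.13 -1.16 -3.121
v -3.033 -1.026 -4.125
v -2.285 -0.961 -3.028
v -3.247 -0.944 -3.984
v -2.499 -0.879 -2.887
v -3.463 -1.001 -3.834
v -2.715 -0.935 -2.736
v -3.623 -1.181 -3.714
v -2.875 -1.116 -2.616
v -3.684 -1.437 -3.658
v -2.936 -1.372 -2.56
v -3.63 -1.7 -3.679
v -2.882 -1.635 -2.581
v -3.475 -1.899 -3.772
v -2.727 -1.834 -2.675
v -3.261 -1.981 -3.913
v -2.513 -1.916 -2.816
v -3.045 -1.925 -4.064
v -2.297 -1.859 -2.966
f 2 1 4
f 2 4 3
f 4 1 5
f 4 5 3
f 5 1 6
f 5 6 3
f 6 1 7
f 6 7 3
f 7 1 8
f 7 8 3
f 8 1 9
f 8 9 3
f 9 1 10
f 9 10 3
f 10 1 11
f 10 11 3
f 11 1 12
f 11 12 3
f 12 1 13
f 12 13 3
f 13 1 14
f 13 14 3
f 14 1 15
f 14 15 3
f 15 1 2
f 15 2 3
f 17 16 20
f 17 20 18
f 18 20 21
f 18 21 19
f 20 16 22
f 20 22 21
f 21 22 23
f 21 23 19
f 22 16 24
f 22 24 23
f 23 24 25
f 23 25 19
f 24 16 26
f 24 26 25
f 25 26 27
f 25 27 19
f 26 16 28
f 26 28 27
f 27 28 29
f 27 29 19
f 28 16 30
f 28 30 29
f 29 30 31
f 29 31 19
f 30 16 32
f 30 32 31
f 31 32 33
f 31 33 19
f 32 16 34
f 32 34 33
f 33 34 35
f 33 35 19
f 34 16 36
f 34 36 35
f 35 36 37
f 35 37 19
f 36 16 38
f 36 38 37
f 37 38 39
f 37 39 19
f 38 16 40
f 38 40 39
f 39 40 41
f 39 41 19
f 40 16 17
f 40 17 41
f 41 17 18
f 41 18 19



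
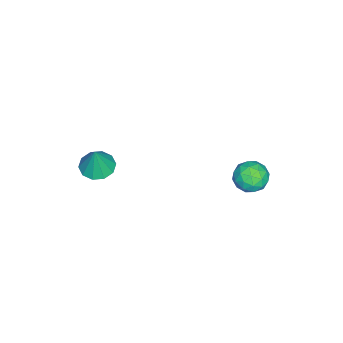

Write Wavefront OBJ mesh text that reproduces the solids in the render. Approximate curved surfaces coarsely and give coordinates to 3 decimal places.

v -2.379 3.825 -2.045
v -1.393 3.742 -2.177
v -2.527 2.218 -2.143
v -1.541 2.135 -2.275
v -1.903 2.426 -1.391
v -1.812 3.418 -1.33
v -2.108 2.542 -2.99
v -2.017 3.534 -2.929
v -1.225 2.949 -2.761
v -1.099 2.877 -1.773
v -2.821 3.083 -2.547
v -2.695 3.011 -1.559
v -1.873 3.924 -2.103
v -2.047 2.036 -2.217
v -2.26 2.206 -1.698
v -1.68 2.158 -1.775
v -2.119 3.734 -1.605
v -1.539 3.685 -1.683
v -1.84 2.912 -1.22
v -2.381 2.275 -2.637
v -1.801 2.226 -2.715
v -2.24 3.802 -2.545
v -1.66 3.754 -2.622
v -2.08 3.048 -3.1
v -1.195 3.409 -2.524
v -1.282 2.465 -2.581
v -1.615 2.704 -3.001
v -1.561 3.288 -2.966
v -1.12 3.367 -1.943
v -1.207 2.423 -2
v -1.42 2.593 -1.48
v -1.366 3.177 -1.445
v -1.022 2.901 -2.286
v -2.713 3.537 -2.32
v -2.8 2.593 -2.377
v -2.554 2.783 -2.875
v -2.5 3.367 -2.84
v -2.638 3.495 -1.739
v -2.725 2.551 -1.796
v -2.359 2.672 -1.354
v -2.305 3.256 -1.319
v -2.898 3.059 -2.034
v 2.533 -3.452 0.987
v 3.307 -3.911 0.793
v 2.987 -3.368 2.593
v 3.412 -3.355 0.734
v 3.182 -2.837 0.772
v 2.704 -2.553 0.892
v 2.161 -2.613 1.049
v 1.76 -2.994 1.182
v 1.654 -3.549 1.241
v 1.884 -4.068 1.203
v 2.363 -4.351 1.083
v 2.906 -4.291 0.926
f 1 38 17
f 38 12 41
f 17 41 6
f 38 41 17
f 1 17 13
f 17 6 18
f 13 18 2
f 17 18 13
f 1 13 22
f 13 2 23
f 22 23 8
f 13 23 22
f 1 22 34
f 22 8 37
f 34 37 11
f 22 37 34
f 1 34 38
f 34 11 42
f 38 42 12
f 34 42 38
f 2 18 29
f 18 6 32
f 29 32 10
f 18 32 29
f 6 41 19
f 41 12 40
f 19 40 5
f 41 40 19
f 12 42 39
f 42 11 35
f 39 35 3
f 42 35 39
f 11 37 36
f 37 8 24
f 36 24 7
f 37 24 36
f 8 23 28
f 23 2 25
f 28 25 9
f 23 25 28
f 4 30 16
f 30 10 31
f 16 31 5
f 30 31 16
f 4 16 14
f 16 5 15
f 14 15 3
f 16 15 14
f 4 14 21
f 14 3 20
f 21 20 7
f 14 20 21
f 4 21 26
f 21 7 27
f 26 27 9
f 21 27 26
f 4 26 30
f 26 9 33
f 30 33 10
f 26 33 30
f 5 31 19
f 31 10 32
f 19 32 6
f 31 32 19
f 3 15 39
f 15 5 40
f 39 40 12
f 15 40 39
f 7 20 36
f 20 3 35
f 36 35 11
f 20 35 36
f 9 27 28
f 27 7 24
f 28 24 8
f 27 24 28
f 10 33 29
f 33 9 25
f 29 25 2
f 33 25 29
f 44 43 46
f 44 46 45
f 46 43 47
f 46 47 45
f 47 43 48
f 47 48 45
f 48 43 49
f 48 49 45
f 49 43 50
f 49 50 45
f 50 43 51
f 50 51 45
f 51 43 52
f 51 52 45
f 52 43 53
f 52 53 45
f 53 43 54
f 53 54 45
f 54 43 44
f 54 44 45



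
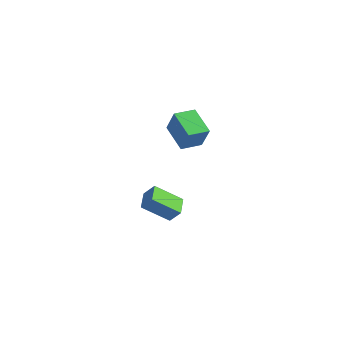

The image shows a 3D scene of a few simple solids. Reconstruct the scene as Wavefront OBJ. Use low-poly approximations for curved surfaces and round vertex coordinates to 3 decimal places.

v -2.433 -1.987 -4.502
v -3.113 -3.633 -3.211
v -1.755 -1.612 -3.666
v -2.435 -3.258 -2.375
v -1.305 -2.862 -5.025
v -1.985 -4.508 -3.734
v -0.627 -2.487 -4.189
v -1.307 -4.133 -2.898
v -0.246 -3.737 3.444
v 0.831 -3.885 4.978
v -0.158 -2.332 3.518
v 0.92 -2.48 5.051
v 1.42 -3.78 2.269
v 2.498 -3.928 3.802
v 1.509 -2.375 2.342
v 2.586 -2.523 3.876
f 2 4 1
f 5 2 1
f 1 4 3
f 3 5 1
f 2 8 4
f 6 2 5
f 6 8 2
f 4 8 3
f 7 5 3
f 3 8 7
f 7 6 5
f 8 6 7
f 10 12 9
f 13 10 9
f 9 12 11
f 11 13 9
f 10 16 12
f 14 10 13
f 14 16 10
f 12 16 11
f 15 13 11
f 11 16 15
f 15 14 13
f 16 14 15



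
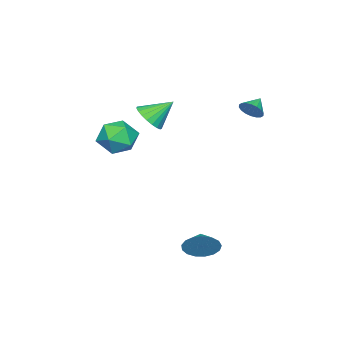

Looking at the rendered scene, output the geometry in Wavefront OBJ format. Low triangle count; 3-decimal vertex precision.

v -1.99 2.939 3.587
v -1.617 3.147 4.204
v -2.93 3.001 4.133
v -1.684 3.438 4.055
v -1.811 3.631 3.814
v -1.974 3.686 3.528
v -2.14 3.594 3.254
v -2.276 3.372 3.045
v -2.355 3.064 2.944
v -2.362 2.731 2.97
v -2.295 2.439 3.118
v -2.168 2.247 3.359
v -2.005 2.191 3.645
v -1.84 2.284 3.92
v -1.704 2.506 4.128
v -1.624 2.814 4.23
v 2.605 -2.08 2.983
v 3.533 -2.559 2.294
v 1.247 -2.901 1.726
v 2.175 -3.38 1.037
v 1.955 -3.824 2.186
v 2.795 -3.316 2.963
v 1.985 -2.144 1.057
v 2.825 -1.636 1.834
v 3.15 -2.599 1.104
v 3.131 -3.637 1.802
v 1.649 -1.823 2.218
v 1.63 -2.861 2.916
v 4.224 3.411 -3.766
v 4.749 3.216 -2.889
v 3.376 2.889 -3.374
v 4.523 3.651 -2.799
v 4.229 4.03 -2.931
v 3.934 4.268 -3.253
v 3.705 4.309 -3.694
v 3.595 4.144 -4.15
v 3.63 3.812 -4.519
v 3.8 3.387 -4.715
v 4.068 2.968 -4.694
v 4.371 2.65 -4.46
v 4.641 2.507 -4.067
v 4.815 2.57 -3.605
v 4.854 2.826 -3.18
v -2.289 -3.583 1.444
v -1.358 -3.183 1.722
v -3.111 -2.497 2.636
v -1.478 -2.917 1.397
v -1.738 -2.766 1.08
v -2.093 -2.756 0.827
v -2.482 -2.89 0.679
v -2.837 -3.143 0.664
v -3.098 -3.472 0.784
v -3.219 -3.82 1.018
v -3.178 -4.127 1.326
v -2.984 -4.341 1.654
v -2.67 -4.423 1.945
v -2.29 -4.359 2.15
v -1.909 -4.162 2.233
v -1.594 -3.864 2.18
v -1.399 -3.518 1.999
f 2 1 4
f 2 4 3
f 4 1 5
f 4 5 3
f 5 1 6
f 5 6 3
f 6 1 7
f 6 7 3
f 7 1 8
f 7 8 3
f 8 1 9
f 8 9 3
f 9 1 10
f 9 10 3
f 10 1 11
f 10 11 3
f 11 1 12
f 11 12 3
f 12 1 13
f 12 13 3
f 13 1 14
f 13 14 3
f 14 1 15
f 14 15 3
f 15 1 16
f 15 16 3
f 16 1 2
f 16 2 3
f 17 28 22
f 17 22 18
f 17 18 24
f 17 24 27
f 17 27 28
f 18 22 26
f 22 28 21
f 28 27 19
f 27 24 23
f 24 18 25
f 20 26 21
f 20 21 19
f 20 19 23
f 20 23 25
f 20 25 26
f 21 26 22
f 19 21 28
f 23 19 27
f 25 23 24
f 26 25 18
f 30 29 32
f 30 32 31
f 32 29 33
f 32 33 31
f 33 29 34
f 33 34 31
f 34 29 35
f 34 35 31
f 35 29 36
f 35 36 31
f 36 29 37
f 36 37 31
f 37 29 38
f 37 38 31
f 38 29 39
f 38 39 31
f 39 29 40
f 39 40 31
f 40 29 41
f 40 41 31
f 41 29 42
f 41 42 31
f 42 29 43
f 42 43 31
f 43 29 30
f 43 30 31
f 45 44 47
f 45 47 46
f 47 44 48
f 47 48 46
f 48 44 49
f 48 49 46
f 49 44 50
f 49 50 46
f 50 44 51
f 50 51 46
f 51 44 52
f 51 52 46
f 52 44 53
f 52 53 46
f 53 44 54
f 53 54 46
f 54 44 55
f 54 55 46
f 55 44 56
f 55 56 46
f 56 44 57
f 56 57 46
f 57 44 58
f 57 58 46
f 58 44 59
f 58 59 46
f 59 44 60
f 59 60 46
f 60 44 45
f 60 45 46



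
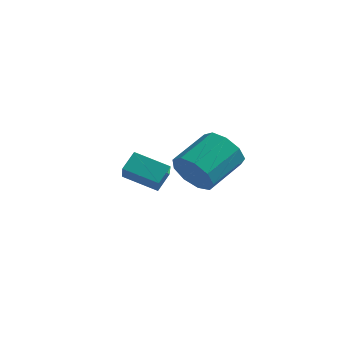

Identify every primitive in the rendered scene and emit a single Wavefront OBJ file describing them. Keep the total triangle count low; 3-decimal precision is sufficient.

v -4.376 -0.246 -1.699
v -4.223 0.558 -1.09
v -4.775 0.536 -2.63
v -4.621 1.34 -2.022
v -2.819 -0.12 -2.258
v -2.665 0.684 -1.65
v -3.217 0.662 -3.19
v -3.064 1.466 -2.581
v 0.224 -3.732 0.754
v 0.879 -3.636 -0.009
v 1.471 -2.011 0.704
v 0.816 -2.108 1.466
v 0.276 -3.343 -0.177
v 0.868 -1.718 0.536
v -0.351 -3.232 0.091
v 0.241 -1.608 0.804
v -0.709 -3.355 0.669
v -0.117 -1.731 1.382
v -0.63 -3.655 1.286
v -0.039 -2.03 1.999
v -0.152 -3.991 1.654
v 0.439 -2.366 2.367
v 0.502 -4.206 1.601
v 1.094 -2.581 2.314
v 1.027 -4.199 1.151
v 1.618 -2.575 1.864
v 1.176 -3.974 0.515
v 1.767 -2.35 1.228
f 2 4 1
f 5 2 1
f 1 4 3
f 3 5 1
f 2 8 4
f 6 2 5
f 6 8 2
f 4 8 3
f 7 5 3
f 3 8 7
f 7 6 5
f 8 6 7
f 10 9 13
f 10 13 11
f 11 13 14
f 11 14 12
f 13 9 15
f 13 15 14
f 14 15 16
f 14 16 12
f 15 9 17
f 15 17 16
f 16 17 18
f 16 18 12
f 17 9 19
f 17 19 18
f 18 19 20
f 18 20 12
f 19 9 21
f 19 21 20
f 20 21 22
f 20 22 12
f 21 9 23
f 21 23 22
f 22 23 24
f 22 24 12
f 23 9 25
f 23 25 24
f 24 25 26
f 24 26 12
f 25 9 27
f 25 27 26
f 26 27 28
f 26 28 12
f 27 9 10
f 27 10 28
f 28 10 11
f 28 11 12



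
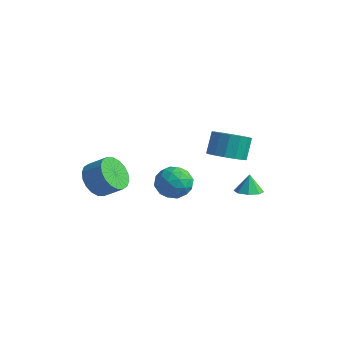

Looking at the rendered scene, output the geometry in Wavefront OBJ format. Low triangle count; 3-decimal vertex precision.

v 0.522 -1.125 1.047
v 1.288 -0.604 0.595
v 0.832 -2.436 0.065
v 1.598 -1.915 -0.387
v 1.692 -2.222 0.592
v 1.5 -1.411 1.199
v 0.62 -1.629 -0.539
v 0.428 -0.818 0.068
v 1.348 -0.916 -0.386
v 2.011 -1.282 0.313
v 0.109 -1.758 0.347
v 0.772 -2.124 1.046
v 0.878 -0.749 0.907
v 1.242 -2.291 -0.247
v 1.298 -2.471 0.329
v 1.748 -2.165 0.062
v 1.002 -1.224 1.262
v 1.452 -0.918 0.996
v 1.69 -1.869 0.995
v 0.668 -2.122 -0.336
v 1.118 -1.816 -0.602
v 0.372 -0.875 0.598
v 0.822 -0.569 0.331
v 0.43 -1.171 -0.335
v 1.363 -0.627 0.065
v 1.546 -1.397 -0.512
v 0.971 -1.229 -0.601
v 0.858 -0.752 -0.245
v 1.752 -0.842 0.476
v 1.935 -1.613 -0.102
v 1.99 -1.793 0.474
v 1.877 -1.316 0.831
v 1.788 -1.025 -0.101
v 0.185 -1.427 0.762
v 0.368 -2.198 0.184
v 0.243 -1.724 -0.171
v 0.13 -1.247 0.186
v 0.574 -1.643 1.172
v 0.757 -2.413 0.595
v 1.262 -2.288 0.905
v 1.149 -1.811 1.261
v 0.332 -2.015 0.761
v 0.965 2.923 -0.173
v 1.813 2.491 0.245
v 1.604 3.225 1.43
v 0.755 3.657 1.013
v 1.99 2.936 -0
v 1.781 3.671 1.185
v 1.892 3.378 -0.291
v 1.683 4.113 0.894
v 1.545 3.698 -0.551
v 1.336 4.433 0.635
v 1.043 3.811 -0.709
v 0.834 4.545 0.477
v 0.52 3.685 -0.723
v 0.311 4.419 0.462
v 0.116 3.355 -0.59
v -0.093 4.089 0.595
v -0.061 2.909 -0.345
v -0.27 3.644 0.84
v 0.037 2.467 -0.054
v -0.172 3.202 1.131
v 0.384 2.147 0.205
v 0.175 2.882 1.391
v 0.886 2.035 0.363
v 0.677 2.769 1.549
v 1.409 2.161 0.378
v 1.2 2.895 1.563
v 2.718 2.484 -1.813
v 3.349 2.909 -1.825
v 2.542 2.776 -0.787
v 2.877 3.206 -1.99
v 2.312 3.081 -2.052
v 1.985 2.606 -1.973
v 2.087 2.06 -1.8
v 2.559 1.763 -1.635
v 3.124 1.888 -1.573
v 3.451 2.363 -1.652
v -4.343 -1.061 -2.039
v -3.745 -0.829 -2.921
v -2.759 -0.488 -2.162
v -3.357 -0.719 -1.281
v -3.965 -0.407 -2.825
v -2.979 -0.066 -2.067
v -4.259 -0.114 -2.574
v -3.273 0.227 -1.815
v -4.57 -0.009 -2.217
v -3.584 0.332 -1.458
v -4.836 -0.112 -1.824
v -3.85 0.229 -1.066
v -5.005 -0.403 -1.475
v -4.018 -0.062 -0.716
v -5.042 -0.825 -1.237
v -4.056 -0.483 -0.478
v -4.941 -1.292 -1.158
v -3.955 -0.951 -0.399
v -4.721 -1.714 -1.253
v -3.735 -1.373 -0.495
v -4.427 -2.007 -1.505
v -3.441 -1.666 -0.746
v -4.116 -2.112 -1.862
v -3.13 -1.771 -1.103
v -3.85 -2.009 -2.254
v -2.864 -1.668 -1.496
v -3.682 -1.718 -2.604
v -2.695 -1.377 -1.845
v -3.644 -1.297 -2.842
v -2.658 -0.955 -2.083
f 1 38 17
f 38 12 41
f 17 41 6
f 38 41 17
f 1 17 13
f 17 6 18
f 13 18 2
f 17 18 13
f 1 13 22
f 13 2 23
f 22 23 8
f 13 23 22
f 1 22 34
f 22 8 37
f 34 37 11
f 22 37 34
f 1 34 38
f 34 11 42
f 38 42 12
f 34 42 38
f 2 18 29
f 18 6 32
f 29 32 10
f 18 32 29
f 6 41 19
f 41 12 40
f 19 40 5
f 41 40 19
f 12 42 39
f 42 11 35
f 39 35 3
f 42 35 39
f 11 37 36
f 37 8 24
f 36 24 7
f 37 24 36
f 8 23 28
f 23 2 25
f 28 25 9
f 23 25 28
f 4 30 16
f 30 10 31
f 16 31 5
f 30 31 16
f 4 16 14
f 16 5 15
f 14 15 3
f 16 15 14
f 4 14 21
f 14 3 20
f 21 20 7
f 14 20 21
f 4 21 26
f 21 7 27
f 26 27 9
f 21 27 26
f 4 26 30
f 26 9 33
f 30 33 10
f 26 33 30
f 5 31 19
f 31 10 32
f 19 32 6
f 31 32 19
f 3 15 39
f 15 5 40
f 39 40 12
f 15 40 39
f 7 20 36
f 20 3 35
f 36 35 11
f 20 35 36
f 9 27 28
f 27 7 24
f 28 24 8
f 27 24 28
f 10 33 29
f 33 9 25
f 29 25 2
f 33 25 29
f 44 43 47
f 44 47 45
f 45 47 48
f 45 48 46
f 47 43 49
f 47 49 48
f 48 49 50
f 48 50 46
f 49 43 51
f 49 51 50
f 50 51 52
f 50 52 46
f 51 43 53
f 51 53 52
f 52 53 54
f 52 54 46
f 53 43 55
f 53 55 54
f 54 55 56
f 54 56 46
f 55 43 57
f 55 57 56
f 56 57 58
f 56 58 46
f 57 43 59
f 57 59 58
f 58 59 60
f 58 60 46
f 59 43 61
f 59 61 60
f 60 61 62
f 60 62 46
f 61 43 63
f 61 63 62
f 62 63 64
f 62 64 46
f 63 43 65
f 63 65 64
f 64 65 66
f 64 66 46
f 65 43 67
f 65 67 66
f 66 67 68
f 66 68 46
f 67 43 44
f 67 44 68
f 68 44 45
f 68 45 46
f 70 69 72
f 70 72 71
f 72 69 73
f 72 73 71
f 73 69 74
f 73 74 71
f 74 69 75
f 74 75 71
f 75 69 76
f 75 76 71
f 76 69 77
f 76 77 71
f 77 69 78
f 77 78 71
f 78 69 70
f 78 70 71
f 80 79 83
f 80 83 81
f 81 83 84
f 81 84 82
f 83 79 85
f 83 85 84
f 84 85 86
f 84 86 82
f 85 79 87
f 85 87 86
f 86 87 88
f 86 88 82
f 87 79 89
f 87 89 88
f 88 89 90
f 88 90 82
f 89 79 91
f 89 91 90
f 90 91 92
f 90 92 82
f 91 79 93
f 91 93 92
f 92 93 94
f 92 94 82
f 93 79 95
f 93 95 94
f 94 95 96
f 94 96 82
f 95 79 97
f 95 97 96
f 96 97 98
f 96 98 82
f 97 79 99
f 97 99 98
f 98 99 100
f 98 100 82
f 99 79 101
f 99 101 100
f 100 101 102
f 100 102 82
f 101 79 103
f 101 103 102
f 102 103 104
f 102 104 82
f 103 79 105
f 103 105 104
f 104 105 106
f 104 106 82
f 105 79 107
f 105 107 106
f 106 107 108
f 106 108 82
f 107 79 80
f 107 80 108
f 108 80 81
f 108 81 82



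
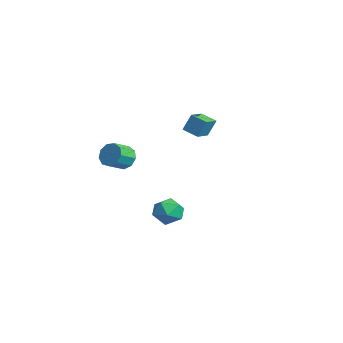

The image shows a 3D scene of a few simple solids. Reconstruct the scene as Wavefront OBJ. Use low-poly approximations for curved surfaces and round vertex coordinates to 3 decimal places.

v 3.497 -1.499 0.976
v 3.861 -0.973 0.352
v 3.939 -2.667 0.248
v 4.303 -2.141 -0.376
v 4.659 -2.175 0.442
v 4.386 -1.453 0.893
v 3.414 -2.187 -0.293
v 3.141 -1.465 0.158
v 3.809 -1.398 -0.432
v 4.579 -1.39 0.022
v 3.221 -2.25 0.578
v 3.991 -2.242 1.032
v -0.541 -2.322 2.289
v -0.211 -1.902 2.829
v 0.131 -2.818 3.332
v -0.199 -3.238 2.791
v -0.701 -2.011 2.963
v -0.36 -2.928 3.466
v -1.117 -2.266 2.782
v -0.775 -3.183 3.285
v -1.262 -2.547 2.369
v -0.921 -3.463 2.872
v -1.071 -2.722 1.919
v -0.729 -3.639 2.422
v -0.631 -2.71 1.642
v -0.289 -3.627 2.145
v -0.149 -2.517 1.667
v 0.193 -3.433 2.17
v 0.149 -2.232 1.983
v 0.491 -3.148 2.486
v 0.125 -1.989 2.442
v 0.467 -2.906 2.945
v -3.108 1.946 2.646
v -2.981 2.386 3.679
v -3.789 2.826 2.355
v -3.662 3.266 3.388
v -2.318 2.454 2.332
v -2.191 2.894 3.365
v -2.999 3.334 2.041
v -2.872 3.774 3.074
f 1 12 6
f 1 6 2
f 1 2 8
f 1 8 11
f 1 11 12
f 2 6 10
f 6 12 5
f 12 11 3
f 11 8 7
f 8 2 9
f 4 10 5
f 4 5 3
f 4 3 7
f 4 7 9
f 4 9 10
f 5 10 6
f 3 5 12
f 7 3 11
f 9 7 8
f 10 9 2
f 14 13 17
f 14 17 15
f 15 17 18
f 15 18 16
f 17 13 19
f 17 19 18
f 18 19 20
f 18 20 16
f 19 13 21
f 19 21 20
f 20 21 22
f 20 22 16
f 21 13 23
f 21 23 22
f 22 23 24
f 22 24 16
f 23 13 25
f 23 25 24
f 24 25 26
f 24 26 16
f 25 13 27
f 25 27 26
f 26 27 28
f 26 28 16
f 27 13 29
f 27 29 28
f 28 29 30
f 28 30 16
f 29 13 31
f 29 31 30
f 30 31 32
f 30 32 16
f 31 13 14
f 31 14 32
f 32 14 15
f 32 15 16
f 34 36 33
f 37 34 33
f 33 36 35
f 35 37 33
f 34 40 36
f 38 34 37
f 38 40 34
f 36 40 35
f 39 37 35
f 35 40 39
f 39 38 37
f 40 38 39



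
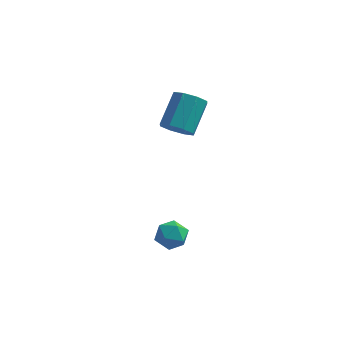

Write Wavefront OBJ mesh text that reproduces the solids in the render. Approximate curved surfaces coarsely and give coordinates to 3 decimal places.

v -1.815 -1.65 -1.532
v -1.266 -1.481 -1.008
v -1.174 -2.679 -1.872
v -0.625 -2.51 -1.348
v -1.332 -2.734 -1.112
v -1.728 -2.097 -0.902
v -0.712 -2.063 -1.978
v -1.108 -1.426 -1.768
v -0.584 -1.736 -1.284
v -0.967 -2.15 -0.748
v -1.473 -2.01 -2.132
v -1.856 -2.424 -1.596
v -1.682 0.649 3.038
v -0.924 0.437 3.106
v -0.66 1.738 4.23
v -1.418 1.951 4.162
v -1.013 0.838 2.662
v -0.749 2.14 3.787
v -1.494 1.129 2.439
v -1.23 2.43 3.563
v -2.085 1.138 2.566
v -1.821 2.44 3.691
v -2.44 0.862 2.97
v -2.176 2.163 4.094
v -2.351 0.46 3.413
v -2.087 1.762 4.538
v -1.87 0.17 3.637
v -1.606 1.471 4.761
v -1.279 0.16 3.509
v -1.015 1.462 4.634
f 1 12 6
f 1 6 2
f 1 2 8
f 1 8 11
f 1 11 12
f 2 6 10
f 6 12 5
f 12 11 3
f 11 8 7
f 8 2 9
f 4 10 5
f 4 5 3
f 4 3 7
f 4 7 9
f 4 9 10
f 5 10 6
f 3 5 12
f 7 3 11
f 9 7 8
f 10 9 2
f 14 13 17
f 14 17 15
f 15 17 18
f 15 18 16
f 17 13 19
f 17 19 18
f 18 19 20
f 18 20 16
f 19 13 21
f 19 21 20
f 20 21 22
f 20 22 16
f 21 13 23
f 21 23 22
f 22 23 24
f 22 24 16
f 23 13 25
f 23 25 24
f 24 25 26
f 24 26 16
f 25 13 27
f 25 27 26
f 26 27 28
f 26 28 16
f 27 13 29
f 27 29 28
f 28 29 30
f 28 30 16
f 29 13 14
f 29 14 30
f 30 14 15
f 30 15 16



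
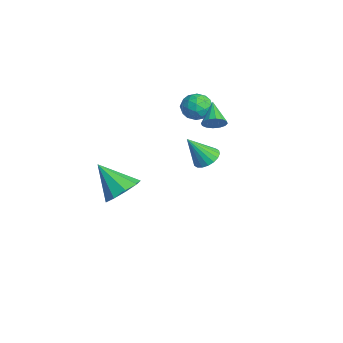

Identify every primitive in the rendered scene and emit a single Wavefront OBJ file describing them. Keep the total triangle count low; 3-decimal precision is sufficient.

v -2.257 1.674 2.283
v -1.729 1.507 2.783
v -2.651 0.533 2.317
v -2.123 0.366 2.817
v -2.69 0.811 3.009
v -2.447 1.517 2.988
v -1.933 0.523 2.112
v -1.69 1.229 2.091
v -1.529 0.795 2.678
v -1.996 0.974 3.232
v -2.384 1.066 1.868
v -2.851 1.245 2.422
v -1.958 1.691 2.53
v -2.422 0.349 2.57
v -2.755 0.611 2.683
v -2.445 0.513 2.977
v -2.38 1.697 2.65
v -2.07 1.598 2.944
v -2.635 1.189 3.077
v -2.31 0.442 2.156
v -2 0.343 2.45
v -1.935 1.527 2.123
v -1.625 1.429 2.417
v -1.745 0.851 2.023
v -1.53 1.174 2.762
v -1.762 0.503 2.782
v -1.65 0.596 2.368
v -1.507 1.011 2.355
v -1.805 1.279 3.088
v -2.037 0.608 3.108
v -2.37 0.87 3.22
v -2.227 1.285 3.208
v -1.687 0.861 3.026
v -2.343 1.432 1.992
v -2.575 0.761 2.012
v -2.153 0.755 1.892
v -2.01 1.17 1.88
v -2.618 1.537 2.318
v -2.85 0.866 2.338
v -2.873 1.029 2.745
v -2.73 1.444 2.732
v -2.693 1.179 2.074
v -2.138 -2.321 -2.13
v -1.36 -2.38 -1.571
v -3.122 -3.139 -0.85
v -1.678 -1.817 -1.455
v -2.211 -1.49 -1.656
v -2.71 -1.552 -2.078
v -2.941 -1.973 -2.525
v -2.797 -2.558 -2.787
v -2.345 -3.032 -2.742
v -1.796 -3.173 -2.411
v -1.407 -2.916 -1.949
v -0.441 1.219 2.522
v -0.125 1.456 2.919
v -1.479 1.501 3.178
v -0.185 1.67 2.733
v -0.313 1.763 2.49
v -0.476 1.71 2.256
v -0.629 1.526 2.093
v -0.732 1.259 2.045
v -0.757 0.981 2.125
v -0.697 0.768 2.311
v -0.569 0.675 2.554
v -0.406 0.727 2.788
v -0.253 0.912 2.951
v -0.15 1.179 2.999
v 3.129 -0.346 2.97
v 3.607 -0.039 3.218
v 3.011 -1.134 4.17
v 3.389 0.112 3.296
v 3.121 0.172 3.31
v 2.853 0.13 3.256
v 2.641 -0.007 3.145
v 2.525 -0.211 3
v 2.528 -0.441 2.849
v 2.651 -0.653 2.722
v 2.868 -0.805 2.644
v 3.137 -0.865 2.63
v 3.404 -0.823 2.684
v 3.617 -0.686 2.795
v 3.733 -0.482 2.94
v 3.729 -0.251 3.091
f 1 38 17
f 38 12 41
f 17 41 6
f 38 41 17
f 1 17 13
f 17 6 18
f 13 18 2
f 17 18 13
f 1 13 22
f 13 2 23
f 22 23 8
f 13 23 22
f 1 22 34
f 22 8 37
f 34 37 11
f 22 37 34
f 1 34 38
f 34 11 42
f 38 42 12
f 34 42 38
f 2 18 29
f 18 6 32
f 29 32 10
f 18 32 29
f 6 41 19
f 41 12 40
f 19 40 5
f 41 40 19
f 12 42 39
f 42 11 35
f 39 35 3
f 42 35 39
f 11 37 36
f 37 8 24
f 36 24 7
f 37 24 36
f 8 23 28
f 23 2 25
f 28 25 9
f 23 25 28
f 4 30 16
f 30 10 31
f 16 31 5
f 30 31 16
f 4 16 14
f 16 5 15
f 14 15 3
f 16 15 14
f 4 14 21
f 14 3 20
f 21 20 7
f 14 20 21
f 4 21 26
f 21 7 27
f 26 27 9
f 21 27 26
f 4 26 30
f 26 9 33
f 30 33 10
f 26 33 30
f 5 31 19
f 31 10 32
f 19 32 6
f 31 32 19
f 3 15 39
f 15 5 40
f 39 40 12
f 15 40 39
f 7 20 36
f 20 3 35
f 36 35 11
f 20 35 36
f 9 27 28
f 27 7 24
f 28 24 8
f 27 24 28
f 10 33 29
f 33 9 25
f 29 25 2
f 33 25 29
f 44 43 46
f 44 46 45
f 46 43 47
f 46 47 45
f 47 43 48
f 47 48 45
f 48 43 49
f 48 49 45
f 49 43 50
f 49 50 45
f 50 43 51
f 50 51 45
f 51 43 52
f 51 52 45
f 52 43 53
f 52 53 45
f 53 43 44
f 53 44 45
f 55 54 57
f 55 57 56
f 57 54 58
f 57 58 56
f 58 54 59
f 58 59 56
f 59 54 60
f 59 60 56
f 60 54 61
f 60 61 56
f 61 54 62
f 61 62 56
f 62 54 63
f 62 63 56
f 63 54 64
f 63 64 56
f 64 54 65
f 64 65 56
f 65 54 66
f 65 66 56
f 66 54 67
f 66 67 56
f 67 54 55
f 67 55 56
f 69 68 71
f 69 71 70
f 71 68 72
f 71 72 70
f 72 68 73
f 72 73 70
f 73 68 74
f 73 74 70
f 74 68 75
f 74 75 70
f 75 68 76
f 75 76 70
f 76 68 77
f 76 77 70
f 77 68 78
f 77 78 70
f 78 68 79
f 78 79 70
f 79 68 80
f 79 80 70
f 80 68 81
f 80 81 70
f 81 68 82
f 81 82 70
f 82 68 83
f 82 83 70
f 83 68 69
f 83 69 70



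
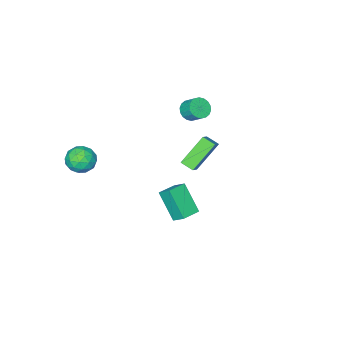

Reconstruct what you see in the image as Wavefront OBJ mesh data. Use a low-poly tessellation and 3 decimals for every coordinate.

v -3.651 -2.971 -0.005
v -3.339 -2.533 -0.498
v -3.376 -1.751 0.171
v -3.689 -2.189 0.665
v -3.656 -2.496 -0.559
v -3.693 -1.714 0.11
v -3.972 -2.554 -0.51
v -4.009 -1.772 0.159
v -4.225 -2.693 -0.361
v -4.262 -1.911 0.308
v -4.364 -2.888 -0.141
v -4.401 -2.106 0.528
v -4.361 -3.099 0.105
v -4.399 -2.317 0.775
v -4.219 -3.285 0.331
v -4.256 -2.503 1
v -3.964 -3.409 0.489
v -4.001 -2.627 1.158
v -3.647 -3.446 0.55
v -3.684 -2.664 1.219
v -3.331 -3.388 0.501
v -3.368 -2.606 1.17
v -3.078 -3.249 0.352
v -3.115 -2.467 1.021
v -2.939 -3.054 0.132
v -2.976 -2.272 0.801
v -2.941 -2.843 -0.115
v -2.979 -2.061 0.555
v -3.084 -2.657 -0.34
v -3.121 -1.875 0.329
v 2.677 2.685 0.612
v 2.595 3.409 1.206
v 2.76 3.906 -0.866
v 2.678 4.63 -0.273
v 3.802 2.73 0.713
v 3.72 3.454 1.306
v 3.885 3.951 -0.766
v 3.803 4.675 -0.172
v -3.729 -0.661 -1.636
v -3.511 -1.433 -1.326
v -2.955 -0.16 -0.932
v -2.737 -0.932 -0.622
v -2.223 -0.848 -3.158
v -2.005 -1.62 -2.848
v -1.449 -0.347 -2.454
v -1.231 -1.119 -2.144
v 3.939 -2.707 -0.673
v 4.734 -3.196 -0.464
v 3.106 -4.004 -0.536
v 3.901 -4.493 -0.327
v 3.556 -3.853 0.295
v 4.071 -3.051 0.21
v 3.769 -4.149 -1.21
v 4.284 -3.347 -1.295
v 4.629 -4.087 -0.796
v 4.498 -3.904 0.134
v 3.342 -3.296 -1.134
v 3.211 -3.113 -0.204
v 4.41 -2.837 -0.581
v 3.43 -4.363 -0.419
v 3.227 -3.986 -0.054
v 3.695 -4.274 0.069
v 4.02 -2.752 -0.184
v 4.487 -3.04 -0.062
v 3.795 -3.426 0.384
v 3.353 -4.16 -0.938
v 3.82 -4.448 -0.816
v 4.145 -2.926 -1.069
v 4.613 -3.214 -0.946
v 4.045 -3.774 -1.384
v 4.816 -3.649 -0.653
v 4.326 -4.411 -0.572
v 4.248 -4.209 -1.091
v 4.551 -3.738 -1.141
v 4.738 -3.541 -0.106
v 4.249 -4.304 -0.026
v 4.046 -3.927 0.34
v 4.348 -3.456 0.29
v 4.677 -4.065 -0.301
v 3.591 -2.896 -0.974
v 3.102 -3.659 -0.894
v 3.492 -3.744 -1.29
v 3.794 -3.273 -1.34
v 3.514 -2.789 -0.428
v 3.024 -3.551 -0.347
v 3.289 -3.462 0.141
v 3.592 -2.991 0.091
v 3.163 -3.135 -0.699
f 2 1 5
f 2 5 3
f 3 5 6
f 3 6 4
f 5 1 7
f 5 7 6
f 6 7 8
f 6 8 4
f 7 1 9
f 7 9 8
f 8 9 10
f 8 10 4
f 9 1 11
f 9 11 10
f 10 11 12
f 10 12 4
f 11 1 13
f 11 13 12
f 12 13 14
f 12 14 4
f 13 1 15
f 13 15 14
f 14 15 16
f 14 16 4
f 15 1 17
f 15 17 16
f 16 17 18
f 16 18 4
f 17 1 19
f 17 19 18
f 18 19 20
f 18 20 4
f 19 1 21
f 19 21 20
f 20 21 22
f 20 22 4
f 21 1 23
f 21 23 22
f 22 23 24
f 22 24 4
f 23 1 25
f 23 25 24
f 24 25 26
f 24 26 4
f 25 1 27
f 25 27 26
f 26 27 28
f 26 28 4
f 27 1 29
f 27 29 28
f 28 29 30
f 28 30 4
f 29 1 2
f 29 2 30
f 30 2 3
f 30 3 4
f 32 34 31
f 35 32 31
f 31 34 33
f 33 35 31
f 32 38 34
f 36 32 35
f 36 38 32
f 34 38 33
f 37 35 33
f 33 38 37
f 37 36 35
f 38 36 37
f 40 42 39
f 43 40 39
f 39 42 41
f 41 43 39
f 40 46 42
f 44 40 43
f 44 46 40
f 42 46 41
f 45 43 41
f 41 46 45
f 45 44 43
f 46 44 45
f 47 84 63
f 84 58 87
f 63 87 52
f 84 87 63
f 47 63 59
f 63 52 64
f 59 64 48
f 63 64 59
f 47 59 68
f 59 48 69
f 68 69 54
f 59 69 68
f 47 68 80
f 68 54 83
f 80 83 57
f 68 83 80
f 47 80 84
f 80 57 88
f 84 88 58
f 80 88 84
f 48 64 75
f 64 52 78
f 75 78 56
f 64 78 75
f 52 87 65
f 87 58 86
f 65 86 51
f 87 86 65
f 58 88 85
f 88 57 81
f 85 81 49
f 88 81 85
f 57 83 82
f 83 54 70
f 82 70 53
f 83 70 82
f 54 69 74
f 69 48 71
f 74 71 55
f 69 71 74
f 50 76 62
f 76 56 77
f 62 77 51
f 76 77 62
f 50 62 60
f 62 51 61
f 60 61 49
f 62 61 60
f 50 60 67
f 60 49 66
f 67 66 53
f 60 66 67
f 50 67 72
f 67 53 73
f 72 73 55
f 67 73 72
f 50 72 76
f 72 55 79
f 76 79 56
f 72 79 76
f 51 77 65
f 77 56 78
f 65 78 52
f 77 78 65
f 49 61 85
f 61 51 86
f 85 86 58
f 61 86 85
f 53 66 82
f 66 49 81
f 82 81 57
f 66 81 82
f 55 73 74
f 73 53 70
f 74 70 54
f 73 70 74
f 56 79 75
f 79 55 71
f 75 71 48
f 79 71 75



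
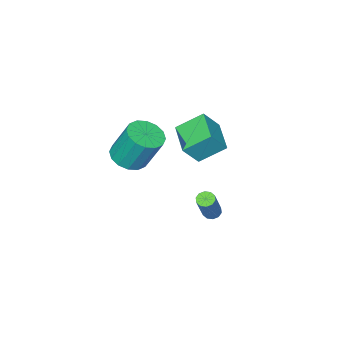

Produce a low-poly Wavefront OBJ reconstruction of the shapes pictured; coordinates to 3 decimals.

v -2.662 -4.735 0.767
v -3.739 -3.837 1.764
v -1.711 -3.151 0.367
v -2.788 -2.253 1.364
v -1.792 -4.967 1.916
v -2.869 -4.069 2.913
v -0.841 -3.383 1.516
v -1.918 -2.485 2.513
v 2.207 -3.853 2.384
v 2.88 -3.133 2.163
v 2.545 -2.226 4.095
v 1.873 -2.947 4.316
v 2.421 -2.946 1.995
v 2.086 -2.039 3.927
v 1.905 -3.002 1.932
v 1.57 -2.096 3.864
v 1.47 -3.286 1.99
v 1.135 -2.38 3.922
v 1.233 -3.722 2.154
v 0.898 -2.816 4.086
v 1.257 -4.194 2.379
v 0.922 -3.287 4.311
v 1.535 -4.574 2.605
v 1.2 -3.667 4.537
v 1.994 -4.761 2.773
v 1.659 -3.854 4.705
v 2.51 -4.704 2.836
v 2.175 -3.798 4.768
v 2.945 -4.42 2.778
v 2.61 -3.514 4.71
v 3.182 -3.984 2.614
v 2.847 -3.078 4.546
v 3.158 -3.513 2.389
v 2.823 -2.606 4.321
v -1.984 -2.436 -3.194
v -1.558 -2.639 -3.358
v -0.67 -2.168 -1.629
v -1.096 -1.964 -1.466
v -1.558 -2.341 -3.439
v -0.67 -1.87 -1.71
v -1.721 -2.079 -3.427
v -0.833 -1.608 -1.698
v -1.985 -1.953 -3.326
v -1.097 -1.482 -1.597
v -2.248 -2.011 -3.174
v -1.36 -1.54 -1.446
v -2.41 -2.232 -3.031
v -1.522 -1.761 -1.302
v -2.41 -2.53 -2.95
v -1.522 -2.059 -1.221
v -2.247 -2.792 -2.962
v -1.359 -2.321 -1.233
v -1.983 -2.918 -3.063
v -1.095 -2.447 -1.334
v -1.72 -2.86 -3.214
v -0.832 -2.389 -1.486
f 2 4 1
f 5 2 1
f 1 4 3
f 3 5 1
f 2 8 4
f 6 2 5
f 6 8 2
f 4 8 3
f 7 5 3
f 3 8 7
f 7 6 5
f 8 6 7
f 10 9 13
f 10 13 11
f 11 13 14
f 11 14 12
f 13 9 15
f 13 15 14
f 14 15 16
f 14 16 12
f 15 9 17
f 15 17 16
f 16 17 18
f 16 18 12
f 17 9 19
f 17 19 18
f 18 19 20
f 18 20 12
f 19 9 21
f 19 21 20
f 20 21 22
f 20 22 12
f 21 9 23
f 21 23 22
f 22 23 24
f 22 24 12
f 23 9 25
f 23 25 24
f 24 25 26
f 24 26 12
f 25 9 27
f 25 27 26
f 26 27 28
f 26 28 12
f 27 9 29
f 27 29 28
f 28 29 30
f 28 30 12
f 29 9 31
f 29 31 30
f 30 31 32
f 30 32 12
f 31 9 33
f 31 33 32
f 32 33 34
f 32 34 12
f 33 9 10
f 33 10 34
f 34 10 11
f 34 11 12
f 36 35 39
f 36 39 37
f 37 39 40
f 37 40 38
f 39 35 41
f 39 41 40
f 40 41 42
f 40 42 38
f 41 35 43
f 41 43 42
f 42 43 44
f 42 44 38
f 43 35 45
f 43 45 44
f 44 45 46
f 44 46 38
f 45 35 47
f 45 47 46
f 46 47 48
f 46 48 38
f 47 35 49
f 47 49 48
f 48 49 50
f 48 50 38
f 49 35 51
f 49 51 50
f 50 51 52
f 50 52 38
f 51 35 53
f 51 53 52
f 52 53 54
f 52 54 38
f 53 35 55
f 53 55 54
f 54 55 56
f 54 56 38
f 55 35 36
f 55 36 56
f 56 36 37
f 56 37 38

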